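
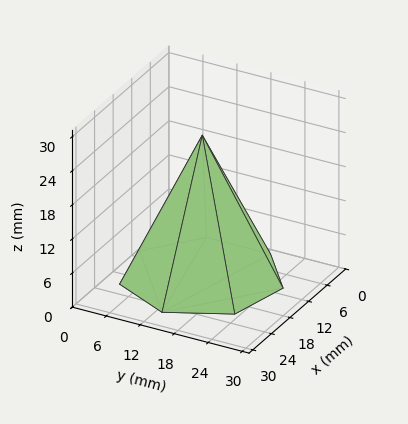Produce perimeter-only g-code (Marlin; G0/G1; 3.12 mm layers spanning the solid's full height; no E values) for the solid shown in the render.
Reading the render: the shape is a regular 7-sided pyramid, base circumscribed radius ≈ 13 mm, apex at z ≈ 25 mm (dimensions read to the nearest mm from the axis ticks). For the g-code, the solid's height is divided into equal slices at the stated Δz and each level perimeter traced with G1 moves after a G0 lift.

; perimeter-only toolpath
G21 ; units = mm
G90 ; absolute positioning
G28 ; home
; layer 1
G0 Z3.12
G0 X24.38 Y13.00
G1 X20.10 Y21.89
G1 X10.47 Y24.09
G1 X2.75 Y17.94
G1 X2.75 Y8.07
G1 X10.47 Y1.91
G1 X20.10 Y4.11
G1 X24.38 Y13.00
; layer 2
G0 Z6.25
G0 X22.75 Y13.00
G1 X19.08 Y20.62
G1 X10.83 Y22.50
G1 X4.22 Y17.23
G1 X4.22 Y8.77
G1 X10.83 Y3.50
G1 X19.08 Y5.38
G1 X22.75 Y13.00
; layer 3
G0 Z9.38
G0 X21.12 Y13.00
G1 X18.07 Y19.35
G1 X11.19 Y20.92
G1 X5.68 Y16.52
G1 X5.68 Y9.48
G1 X11.19 Y5.08
G1 X18.07 Y6.65
G1 X21.12 Y13.00
; layer 4
G0 Z12.50
G0 X19.50 Y13.00
G1 X17.05 Y18.08
G1 X11.55 Y19.34
G1 X7.14 Y15.82
G1 X7.14 Y10.18
G1 X11.55 Y6.67
G1 X17.05 Y7.92
G1 X19.50 Y13.00
; layer 5
G0 Z15.62
G0 X17.88 Y13.00
G1 X16.04 Y16.81
G1 X11.92 Y17.75
G1 X8.61 Y15.12
G1 X8.61 Y10.88
G1 X11.92 Y8.25
G1 X16.04 Y9.19
G1 X17.88 Y13.00
; layer 6
G0 Z18.75
G0 X16.25 Y13.00
G1 X15.03 Y15.54
G1 X12.28 Y16.17
G1 X10.07 Y14.41
G1 X10.07 Y11.59
G1 X12.28 Y9.83
G1 X15.03 Y10.46
G1 X16.25 Y13.00
; layer 7
G0 Z21.88
G0 X14.62 Y13.00
G1 X14.01 Y14.27
G1 X12.64 Y14.58
G1 X11.54 Y13.71
G1 X11.54 Y12.29
G1 X12.64 Y11.42
G1 X14.01 Y11.73
G1 X14.62 Y13.00
M2 ; end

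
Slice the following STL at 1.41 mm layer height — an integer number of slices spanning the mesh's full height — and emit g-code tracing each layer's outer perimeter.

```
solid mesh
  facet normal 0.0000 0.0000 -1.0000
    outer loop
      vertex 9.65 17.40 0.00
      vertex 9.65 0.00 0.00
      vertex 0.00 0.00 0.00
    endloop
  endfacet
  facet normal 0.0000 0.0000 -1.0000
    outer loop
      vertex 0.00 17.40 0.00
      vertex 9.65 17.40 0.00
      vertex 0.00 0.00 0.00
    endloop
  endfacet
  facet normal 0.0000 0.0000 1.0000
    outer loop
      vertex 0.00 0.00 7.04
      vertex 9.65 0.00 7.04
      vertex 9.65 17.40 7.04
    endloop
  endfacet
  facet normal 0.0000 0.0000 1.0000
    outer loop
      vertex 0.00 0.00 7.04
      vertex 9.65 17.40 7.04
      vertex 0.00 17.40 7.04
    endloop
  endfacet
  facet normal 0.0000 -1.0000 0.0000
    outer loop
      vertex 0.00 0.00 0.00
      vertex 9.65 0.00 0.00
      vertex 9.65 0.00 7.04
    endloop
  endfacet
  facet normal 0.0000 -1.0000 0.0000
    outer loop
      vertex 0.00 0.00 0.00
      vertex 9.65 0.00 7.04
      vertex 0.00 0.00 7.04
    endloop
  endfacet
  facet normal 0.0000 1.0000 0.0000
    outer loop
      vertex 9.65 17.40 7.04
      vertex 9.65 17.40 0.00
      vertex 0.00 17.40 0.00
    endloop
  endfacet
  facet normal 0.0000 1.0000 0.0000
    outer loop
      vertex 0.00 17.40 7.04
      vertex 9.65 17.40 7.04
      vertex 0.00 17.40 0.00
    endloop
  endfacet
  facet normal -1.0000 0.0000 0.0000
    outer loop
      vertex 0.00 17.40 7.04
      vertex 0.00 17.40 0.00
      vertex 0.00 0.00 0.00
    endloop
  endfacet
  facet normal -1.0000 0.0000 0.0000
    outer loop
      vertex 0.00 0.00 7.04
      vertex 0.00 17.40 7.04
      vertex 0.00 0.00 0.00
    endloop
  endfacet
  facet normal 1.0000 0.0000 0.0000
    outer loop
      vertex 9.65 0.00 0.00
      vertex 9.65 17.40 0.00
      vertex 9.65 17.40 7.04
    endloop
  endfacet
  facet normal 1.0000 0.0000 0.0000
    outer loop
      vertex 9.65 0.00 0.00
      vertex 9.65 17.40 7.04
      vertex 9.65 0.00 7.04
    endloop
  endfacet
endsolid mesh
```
; perimeter-only toolpath
G21 ; units = mm
G90 ; absolute positioning
G28 ; home
; layer 1
G0 Z1.41
G0 X0.00 Y0.00
G1 X9.65 Y0.00
G1 X9.65 Y17.40
G1 X0.00 Y17.40
G1 X0.00 Y0.00
; layer 2
G0 Z2.82
G0 X0.00 Y0.00
G1 X9.65 Y0.00
G1 X9.65 Y17.40
G1 X0.00 Y17.40
G1 X0.00 Y0.00
; layer 3
G0 Z4.22
G0 X0.00 Y0.00
G1 X9.65 Y0.00
G1 X9.65 Y17.40
G1 X0.00 Y17.40
G1 X0.00 Y0.00
; layer 4
G0 Z5.63
G0 X0.00 Y0.00
G1 X9.65 Y0.00
G1 X9.65 Y17.40
G1 X0.00 Y17.40
G1 X0.00 Y0.00
; layer 5
G0 Z7.04
G0 X0.00 Y0.00
G1 X9.65 Y0.00
G1 X9.65 Y17.40
G1 X0.00 Y17.40
G1 X0.00 Y0.00
M2 ; end

The solid is a rectangular box, roughly 9.65 × 17.4 mm footprint and 7.04 mm tall. Slicing at Δz = 1.41 mm — 5 equal slices spanning the solid's height, so layer i sits at z = i·h/5 — gives 5 non-empty perimeters. Each is a 4-segment closed polygon; G0 lifts to the layer z and rapids to the start vertex, then G1 traces the edges.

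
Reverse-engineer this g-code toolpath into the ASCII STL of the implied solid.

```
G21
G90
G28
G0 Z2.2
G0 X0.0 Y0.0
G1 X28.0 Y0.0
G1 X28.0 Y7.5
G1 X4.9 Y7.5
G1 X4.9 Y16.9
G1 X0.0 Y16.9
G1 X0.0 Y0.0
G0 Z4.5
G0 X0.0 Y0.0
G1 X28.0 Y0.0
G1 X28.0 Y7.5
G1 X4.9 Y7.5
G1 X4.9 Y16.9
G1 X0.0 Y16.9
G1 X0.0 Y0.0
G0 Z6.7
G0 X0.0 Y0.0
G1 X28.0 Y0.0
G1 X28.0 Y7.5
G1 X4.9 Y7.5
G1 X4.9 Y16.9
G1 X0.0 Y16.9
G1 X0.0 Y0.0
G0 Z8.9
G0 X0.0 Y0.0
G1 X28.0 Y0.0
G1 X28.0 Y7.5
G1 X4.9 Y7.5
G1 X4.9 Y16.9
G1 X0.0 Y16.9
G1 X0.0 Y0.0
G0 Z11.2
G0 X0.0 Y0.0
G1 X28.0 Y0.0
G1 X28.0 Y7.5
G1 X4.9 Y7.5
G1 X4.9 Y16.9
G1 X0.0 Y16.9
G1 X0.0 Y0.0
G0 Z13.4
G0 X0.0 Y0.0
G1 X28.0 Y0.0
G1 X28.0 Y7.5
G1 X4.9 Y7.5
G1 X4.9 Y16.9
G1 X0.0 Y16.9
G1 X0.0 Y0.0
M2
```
solid part
  facet normal 0.0000 0.0000 -1.0000
    outer loop
      vertex 28.0 7.5 0.0
      vertex 28.0 0.0 0.0
      vertex 0.0 0.0 0.0
    endloop
  endfacet
  facet normal 0.0000 0.0000 -1.0000
    outer loop
      vertex 4.9 7.5 0.0
      vertex 28.0 7.5 0.0
      vertex 0.0 0.0 0.0
    endloop
  endfacet
  facet normal 0.0000 0.0000 -1.0000
    outer loop
      vertex 4.9 16.9 0.0
      vertex 4.9 7.5 0.0
      vertex 0.0 0.0 0.0
    endloop
  endfacet
  facet normal 0.0000 0.0000 -1.0000
    outer loop
      vertex 0.0 16.9 0.0
      vertex 4.9 16.9 0.0
      vertex 0.0 0.0 0.0
    endloop
  endfacet
  facet normal 0.0000 0.0000 1.0000
    outer loop
      vertex 0.0 0.0 13.4
      vertex 28.0 0.0 13.4
      vertex 28.0 7.5 13.4
    endloop
  endfacet
  facet normal 0.0000 0.0000 1.0000
    outer loop
      vertex 0.0 0.0 13.4
      vertex 28.0 7.5 13.4
      vertex 4.9 7.5 13.4
    endloop
  endfacet
  facet normal 0.0000 0.0000 1.0000
    outer loop
      vertex 0.0 0.0 13.4
      vertex 4.9 7.5 13.4
      vertex 4.9 16.9 13.4
    endloop
  endfacet
  facet normal 0.0000 0.0000 1.0000
    outer loop
      vertex 0.0 0.0 13.4
      vertex 4.9 16.9 13.4
      vertex 0.0 16.9 13.4
    endloop
  endfacet
  facet normal 0.0000 -1.0000 0.0000
    outer loop
      vertex 0.0 0.0 0.0
      vertex 28.0 0.0 0.0
      vertex 28.0 0.0 13.4
    endloop
  endfacet
  facet normal 0.0000 -1.0000 0.0000
    outer loop
      vertex 0.0 0.0 0.0
      vertex 28.0 0.0 13.4
      vertex 0.0 0.0 13.4
    endloop
  endfacet
  facet normal 1.0000 0.0000 0.0000
    outer loop
      vertex 28.0 0.0 0.0
      vertex 28.0 7.5 0.0
      vertex 28.0 7.5 13.4
    endloop
  endfacet
  facet normal 1.0000 0.0000 0.0000
    outer loop
      vertex 28.0 0.0 0.0
      vertex 28.0 7.5 13.4
      vertex 28.0 0.0 13.4
    endloop
  endfacet
  facet normal 0.0000 1.0000 0.0000
    outer loop
      vertex 28.0 7.5 0.0
      vertex 4.9 7.5 0.0
      vertex 4.9 7.5 13.4
    endloop
  endfacet
  facet normal 0.0000 1.0000 0.0000
    outer loop
      vertex 28.0 7.5 0.0
      vertex 4.9 7.5 13.4
      vertex 28.0 7.5 13.4
    endloop
  endfacet
  facet normal 1.0000 0.0000 0.0000
    outer loop
      vertex 4.9 7.5 0.0
      vertex 4.9 16.9 0.0
      vertex 4.9 16.9 13.4
    endloop
  endfacet
  facet normal 1.0000 0.0000 0.0000
    outer loop
      vertex 4.9 7.5 0.0
      vertex 4.9 16.9 13.4
      vertex 4.9 7.5 13.4
    endloop
  endfacet
  facet normal 0.0000 1.0000 0.0000
    outer loop
      vertex 4.9 16.9 0.0
      vertex 0.0 16.9 0.0
      vertex 0.0 16.9 13.4
    endloop
  endfacet
  facet normal 0.0000 1.0000 0.0000
    outer loop
      vertex 4.9 16.9 0.0
      vertex 0.0 16.9 13.4
      vertex 4.9 16.9 13.4
    endloop
  endfacet
  facet normal -1.0000 0.0000 0.0000
    outer loop
      vertex 0.0 16.9 0.0
      vertex 0.0 0.0 0.0
      vertex 0.0 0.0 13.4
    endloop
  endfacet
  facet normal -1.0000 0.0000 0.0000
    outer loop
      vertex 0.0 16.9 0.0
      vertex 0.0 0.0 13.4
      vertex 0.0 16.9 13.4
    endloop
  endfacet
endsolid part

The G0 Z moves step by Δz≈2.2 mm. Every layer's G1 loop is the same polygon, so the solid is a straight extrusion of it from z=0 to z≈13.4. Closing with flat bottom and top caps and triangulating gives 20 facets — an L-shaped prism: outer 28 × 16.9 mm, arm thicknesses ≈ 7.5 mm (horizontal) and 4.9 mm (vertical), extruded 13.4 mm in z.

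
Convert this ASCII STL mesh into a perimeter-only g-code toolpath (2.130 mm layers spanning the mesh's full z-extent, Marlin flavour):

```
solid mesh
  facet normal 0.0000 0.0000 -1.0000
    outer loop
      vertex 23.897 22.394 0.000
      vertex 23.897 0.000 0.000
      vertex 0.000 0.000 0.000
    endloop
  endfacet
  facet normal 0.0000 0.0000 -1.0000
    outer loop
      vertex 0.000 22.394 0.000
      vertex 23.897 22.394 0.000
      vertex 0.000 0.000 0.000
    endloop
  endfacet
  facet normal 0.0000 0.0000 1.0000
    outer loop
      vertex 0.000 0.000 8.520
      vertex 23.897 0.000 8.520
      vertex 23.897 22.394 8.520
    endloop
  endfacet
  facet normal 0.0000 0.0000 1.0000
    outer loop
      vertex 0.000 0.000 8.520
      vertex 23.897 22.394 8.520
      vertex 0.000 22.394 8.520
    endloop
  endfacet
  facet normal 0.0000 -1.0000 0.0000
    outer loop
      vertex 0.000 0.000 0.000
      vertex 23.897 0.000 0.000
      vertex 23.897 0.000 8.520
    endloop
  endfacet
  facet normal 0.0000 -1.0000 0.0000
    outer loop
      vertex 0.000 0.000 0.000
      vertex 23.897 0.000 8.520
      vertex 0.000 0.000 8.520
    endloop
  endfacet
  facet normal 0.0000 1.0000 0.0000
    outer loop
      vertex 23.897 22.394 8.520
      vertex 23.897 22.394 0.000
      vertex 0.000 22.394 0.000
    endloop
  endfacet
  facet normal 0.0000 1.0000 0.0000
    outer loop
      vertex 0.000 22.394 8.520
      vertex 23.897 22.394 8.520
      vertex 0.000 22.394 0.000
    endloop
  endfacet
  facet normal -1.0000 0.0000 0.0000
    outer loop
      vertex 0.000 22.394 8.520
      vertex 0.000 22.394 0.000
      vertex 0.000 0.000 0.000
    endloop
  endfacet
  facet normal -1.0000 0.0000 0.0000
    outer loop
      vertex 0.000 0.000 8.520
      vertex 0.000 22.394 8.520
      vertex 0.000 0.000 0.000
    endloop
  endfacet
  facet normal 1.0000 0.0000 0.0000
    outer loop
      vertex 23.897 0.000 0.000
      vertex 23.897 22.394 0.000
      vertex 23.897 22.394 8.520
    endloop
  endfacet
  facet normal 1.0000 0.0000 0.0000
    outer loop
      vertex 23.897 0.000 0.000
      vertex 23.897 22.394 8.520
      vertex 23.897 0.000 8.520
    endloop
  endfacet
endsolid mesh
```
; perimeter-only toolpath
G21 ; units = mm
G90 ; absolute positioning
G28 ; home
; layer 1
G0 Z2.130
G0 X0.000 Y0.000
G1 X23.897 Y0.000
G1 X23.897 Y22.394
G1 X0.000 Y22.394
G1 X0.000 Y0.000
; layer 2
G0 Z4.260
G0 X0.000 Y0.000
G1 X23.897 Y0.000
G1 X23.897 Y22.394
G1 X0.000 Y22.394
G1 X0.000 Y0.000
; layer 3
G0 Z6.390
G0 X0.000 Y0.000
G1 X23.897 Y0.000
G1 X23.897 Y22.394
G1 X0.000 Y22.394
G1 X0.000 Y0.000
; layer 4
G0 Z8.520
G0 X0.000 Y0.000
G1 X23.897 Y0.000
G1 X23.897 Y22.394
G1 X0.000 Y22.394
G1 X0.000 Y0.000
M2 ; end

The solid is a rectangular box, roughly 23.9 × 22.4 mm footprint and 8.52 mm tall. Slicing at Δz = 2.130 mm — 4 equal slices spanning the solid's height, so layer i sits at z = i·h/4 — gives 4 non-empty perimeters. Each is a 4-segment closed polygon; G0 lifts to the layer z and rapids to the start vertex, then G1 traces the edges.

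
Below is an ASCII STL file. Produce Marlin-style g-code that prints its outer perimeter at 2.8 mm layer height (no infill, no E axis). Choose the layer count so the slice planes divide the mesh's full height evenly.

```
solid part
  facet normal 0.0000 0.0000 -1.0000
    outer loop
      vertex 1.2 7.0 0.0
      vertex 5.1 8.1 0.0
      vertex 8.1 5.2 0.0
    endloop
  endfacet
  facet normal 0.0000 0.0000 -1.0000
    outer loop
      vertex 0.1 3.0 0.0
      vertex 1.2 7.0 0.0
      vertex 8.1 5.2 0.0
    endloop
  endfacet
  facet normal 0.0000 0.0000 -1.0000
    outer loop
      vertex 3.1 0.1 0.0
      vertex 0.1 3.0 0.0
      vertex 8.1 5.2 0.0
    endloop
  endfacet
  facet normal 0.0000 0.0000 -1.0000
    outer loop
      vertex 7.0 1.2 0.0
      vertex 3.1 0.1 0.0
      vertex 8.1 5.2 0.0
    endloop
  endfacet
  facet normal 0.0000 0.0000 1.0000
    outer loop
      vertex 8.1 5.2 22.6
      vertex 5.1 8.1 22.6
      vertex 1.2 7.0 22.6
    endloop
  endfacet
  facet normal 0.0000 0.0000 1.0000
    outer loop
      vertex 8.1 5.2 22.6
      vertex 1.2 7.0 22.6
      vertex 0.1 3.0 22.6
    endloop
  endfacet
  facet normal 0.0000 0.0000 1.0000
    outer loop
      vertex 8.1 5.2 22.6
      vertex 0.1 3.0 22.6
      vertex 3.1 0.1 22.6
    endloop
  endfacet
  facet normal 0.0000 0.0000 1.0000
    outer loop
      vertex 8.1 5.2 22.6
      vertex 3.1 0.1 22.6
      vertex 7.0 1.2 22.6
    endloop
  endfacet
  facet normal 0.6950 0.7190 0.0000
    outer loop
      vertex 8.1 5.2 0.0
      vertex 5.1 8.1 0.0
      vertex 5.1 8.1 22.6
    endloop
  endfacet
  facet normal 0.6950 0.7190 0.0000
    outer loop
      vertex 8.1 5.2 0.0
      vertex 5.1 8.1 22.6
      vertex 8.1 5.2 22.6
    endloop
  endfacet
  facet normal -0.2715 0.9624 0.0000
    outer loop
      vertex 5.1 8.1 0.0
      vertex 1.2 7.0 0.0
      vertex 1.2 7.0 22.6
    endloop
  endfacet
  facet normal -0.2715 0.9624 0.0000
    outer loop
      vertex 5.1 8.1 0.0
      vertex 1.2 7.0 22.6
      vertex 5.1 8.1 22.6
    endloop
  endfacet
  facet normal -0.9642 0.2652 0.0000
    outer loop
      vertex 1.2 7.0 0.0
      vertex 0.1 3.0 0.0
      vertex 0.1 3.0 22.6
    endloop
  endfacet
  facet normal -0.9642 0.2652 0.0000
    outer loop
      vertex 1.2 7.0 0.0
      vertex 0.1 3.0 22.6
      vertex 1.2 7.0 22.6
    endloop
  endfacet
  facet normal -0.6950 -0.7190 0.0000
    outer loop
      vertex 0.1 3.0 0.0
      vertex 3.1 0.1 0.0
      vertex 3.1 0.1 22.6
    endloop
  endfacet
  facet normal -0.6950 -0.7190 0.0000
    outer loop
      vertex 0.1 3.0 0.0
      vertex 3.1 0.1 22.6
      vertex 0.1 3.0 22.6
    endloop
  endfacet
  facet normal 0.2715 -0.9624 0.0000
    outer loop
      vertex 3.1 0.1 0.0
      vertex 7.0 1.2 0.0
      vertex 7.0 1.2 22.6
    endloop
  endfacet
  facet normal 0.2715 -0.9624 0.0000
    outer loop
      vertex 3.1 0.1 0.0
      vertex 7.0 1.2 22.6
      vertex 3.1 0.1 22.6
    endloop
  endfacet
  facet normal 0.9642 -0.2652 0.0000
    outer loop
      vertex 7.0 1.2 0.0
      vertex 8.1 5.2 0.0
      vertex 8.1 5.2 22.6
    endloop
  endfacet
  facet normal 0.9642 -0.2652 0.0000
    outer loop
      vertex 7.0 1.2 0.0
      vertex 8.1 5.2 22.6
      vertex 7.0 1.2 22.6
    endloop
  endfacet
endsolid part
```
; perimeter-only toolpath
G21 ; units = mm
G90 ; absolute positioning
G28 ; home
; layer 1
G0 Z2.8
G0 X8.1 Y5.2
G1 X5.1 Y8.1
G1 X1.2 Y7.0
G1 X0.1 Y3.0
G1 X3.1 Y0.1
G1 X7.0 Y1.2
G1 X8.1 Y5.2
; layer 2
G0 Z5.7
G0 X8.1 Y5.2
G1 X5.1 Y8.1
G1 X1.2 Y7.0
G1 X0.1 Y3.0
G1 X3.1 Y0.1
G1 X7.0 Y1.2
G1 X8.1 Y5.2
; layer 3
G0 Z8.5
G0 X8.1 Y5.2
G1 X5.1 Y8.1
G1 X1.2 Y7.0
G1 X0.1 Y3.0
G1 X3.1 Y0.1
G1 X7.0 Y1.2
G1 X8.1 Y5.2
; layer 4
G0 Z11.3
G0 X8.1 Y5.2
G1 X5.1 Y8.1
G1 X1.2 Y7.0
G1 X0.1 Y3.0
G1 X3.1 Y0.1
G1 X7.0 Y1.2
G1 X8.1 Y5.2
; layer 5
G0 Z14.1
G0 X8.1 Y5.2
G1 X5.1 Y8.1
G1 X1.2 Y7.0
G1 X0.1 Y3.0
G1 X3.1 Y0.1
G1 X7.0 Y1.2
G1 X8.1 Y5.2
; layer 6
G0 Z17.0
G0 X8.1 Y5.2
G1 X5.1 Y8.1
G1 X1.2 Y7.0
G1 X0.1 Y3.0
G1 X3.1 Y0.1
G1 X7.0 Y1.2
G1 X8.1 Y5.2
; layer 7
G0 Z19.8
G0 X8.1 Y5.2
G1 X5.1 Y8.1
G1 X1.2 Y7.0
G1 X0.1 Y3.0
G1 X3.1 Y0.1
G1 X7.0 Y1.2
G1 X8.1 Y5.2
; layer 8
G0 Z22.6
G0 X8.1 Y5.2
G1 X5.1 Y8.1
G1 X1.2 Y7.0
G1 X0.1 Y3.0
G1 X3.1 Y0.1
G1 X7.0 Y1.2
G1 X8.1 Y5.2
M2 ; end

The solid is a regular 6-sided prism (a cylinder approximated with 6 flat sides), circumscribed radius ≈ 4.1 mm, height ≈ 22.6 mm. Slicing at Δz = 2.8 mm — 8 equal slices spanning the solid's height, so layer i sits at z = i·h/8 — gives 8 non-empty perimeters. Each is a 6-segment closed polygon; G0 lifts to the layer z and rapids to the start vertex, then G1 traces the edges.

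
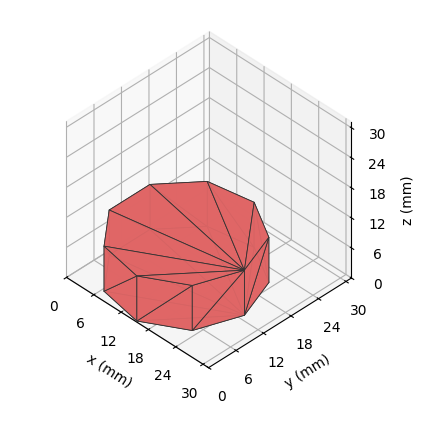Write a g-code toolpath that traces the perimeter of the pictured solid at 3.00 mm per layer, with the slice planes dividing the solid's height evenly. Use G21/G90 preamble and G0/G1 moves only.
Reading the render: the shape is a regular 9-sided prism (a cylinder approximated with 9 flat sides), circumscribed radius ≈ 13 mm, height ≈ 9 mm (dimensions read to the nearest mm from the axis ticks). For the g-code, the solid's height is divided into equal slices at the stated Δz and each level perimeter traced with G1 moves after a G0 lift.

; perimeter-only toolpath
G21 ; units = mm
G90 ; absolute positioning
G28 ; home
; layer 1
G0 Z3.00
G0 X26.00 Y13.00
G1 X22.96 Y21.36
G1 X15.26 Y25.80
G1 X6.50 Y24.26
G1 X0.78 Y17.45
G1 X0.78 Y8.55
G1 X6.50 Y1.74
G1 X15.26 Y0.20
G1 X22.96 Y4.64
G1 X26.00 Y13.00
; layer 2
G0 Z6.00
G0 X26.00 Y13.00
G1 X22.96 Y21.36
G1 X15.26 Y25.80
G1 X6.50 Y24.26
G1 X0.78 Y17.45
G1 X0.78 Y8.55
G1 X6.50 Y1.74
G1 X15.26 Y0.20
G1 X22.96 Y4.64
G1 X26.00 Y13.00
; layer 3
G0 Z9.00
G0 X26.00 Y13.00
G1 X22.96 Y21.36
G1 X15.26 Y25.80
G1 X6.50 Y24.26
G1 X0.78 Y17.45
G1 X0.78 Y8.55
G1 X6.50 Y1.74
G1 X15.26 Y0.20
G1 X22.96 Y4.64
G1 X26.00 Y13.00
M2 ; end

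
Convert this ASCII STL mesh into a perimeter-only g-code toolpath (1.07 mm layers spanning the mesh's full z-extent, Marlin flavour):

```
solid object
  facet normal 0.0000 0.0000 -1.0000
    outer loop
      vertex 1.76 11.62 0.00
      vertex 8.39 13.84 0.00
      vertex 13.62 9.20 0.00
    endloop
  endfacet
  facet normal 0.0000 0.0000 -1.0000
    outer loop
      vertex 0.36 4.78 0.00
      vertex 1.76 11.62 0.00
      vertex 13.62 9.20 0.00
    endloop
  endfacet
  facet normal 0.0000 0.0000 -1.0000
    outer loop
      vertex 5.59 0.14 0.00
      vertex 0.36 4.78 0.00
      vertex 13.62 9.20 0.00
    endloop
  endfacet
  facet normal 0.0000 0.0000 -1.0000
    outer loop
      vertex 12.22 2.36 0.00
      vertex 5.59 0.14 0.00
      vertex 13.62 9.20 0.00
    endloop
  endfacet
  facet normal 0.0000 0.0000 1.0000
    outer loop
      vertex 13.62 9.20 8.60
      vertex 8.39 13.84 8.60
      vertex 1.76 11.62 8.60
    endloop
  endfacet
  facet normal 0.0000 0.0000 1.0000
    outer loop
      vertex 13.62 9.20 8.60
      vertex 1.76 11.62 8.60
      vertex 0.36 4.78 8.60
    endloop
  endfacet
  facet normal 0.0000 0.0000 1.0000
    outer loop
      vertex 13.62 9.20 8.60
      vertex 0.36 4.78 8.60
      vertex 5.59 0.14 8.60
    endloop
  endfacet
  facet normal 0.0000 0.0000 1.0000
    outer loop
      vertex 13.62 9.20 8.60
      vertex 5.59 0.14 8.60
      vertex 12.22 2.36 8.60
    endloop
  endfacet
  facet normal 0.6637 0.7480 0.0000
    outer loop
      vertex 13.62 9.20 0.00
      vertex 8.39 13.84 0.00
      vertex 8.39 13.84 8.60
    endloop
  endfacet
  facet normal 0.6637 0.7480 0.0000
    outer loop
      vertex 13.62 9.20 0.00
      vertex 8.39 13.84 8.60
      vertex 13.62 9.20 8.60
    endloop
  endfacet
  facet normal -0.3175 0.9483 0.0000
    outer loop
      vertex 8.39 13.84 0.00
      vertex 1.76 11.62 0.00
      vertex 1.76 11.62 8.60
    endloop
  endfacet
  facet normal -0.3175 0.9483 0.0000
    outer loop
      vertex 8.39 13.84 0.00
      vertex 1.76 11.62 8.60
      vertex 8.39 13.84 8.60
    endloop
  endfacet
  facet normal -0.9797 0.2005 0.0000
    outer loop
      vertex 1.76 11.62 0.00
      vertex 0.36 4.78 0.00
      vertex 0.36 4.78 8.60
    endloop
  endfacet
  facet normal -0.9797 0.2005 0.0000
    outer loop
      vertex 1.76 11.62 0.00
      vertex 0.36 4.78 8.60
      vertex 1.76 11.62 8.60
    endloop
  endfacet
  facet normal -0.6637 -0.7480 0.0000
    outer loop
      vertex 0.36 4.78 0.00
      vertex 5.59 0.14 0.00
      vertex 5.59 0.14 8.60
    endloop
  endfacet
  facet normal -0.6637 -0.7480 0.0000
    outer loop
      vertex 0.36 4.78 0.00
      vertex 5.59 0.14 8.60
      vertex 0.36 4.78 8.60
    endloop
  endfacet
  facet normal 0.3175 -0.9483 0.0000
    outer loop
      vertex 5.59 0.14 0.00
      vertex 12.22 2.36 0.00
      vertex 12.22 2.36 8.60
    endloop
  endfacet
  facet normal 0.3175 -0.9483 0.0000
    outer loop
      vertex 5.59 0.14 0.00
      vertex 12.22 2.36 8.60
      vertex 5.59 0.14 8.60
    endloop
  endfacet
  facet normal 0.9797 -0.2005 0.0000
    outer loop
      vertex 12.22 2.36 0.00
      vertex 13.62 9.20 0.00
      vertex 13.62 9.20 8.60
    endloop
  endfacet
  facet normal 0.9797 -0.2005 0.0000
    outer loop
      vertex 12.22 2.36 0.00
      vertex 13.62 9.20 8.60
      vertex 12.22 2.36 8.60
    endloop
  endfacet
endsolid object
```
; perimeter-only toolpath
G21 ; units = mm
G90 ; absolute positioning
G28 ; home
; layer 1
G0 Z1.07
G0 X13.62 Y9.20
G1 X8.39 Y13.84
G1 X1.76 Y11.62
G1 X0.36 Y4.78
G1 X5.59 Y0.14
G1 X12.22 Y2.36
G1 X13.62 Y9.20
; layer 2
G0 Z2.15
G0 X13.62 Y9.20
G1 X8.39 Y13.84
G1 X1.76 Y11.62
G1 X0.36 Y4.78
G1 X5.59 Y0.14
G1 X12.22 Y2.36
G1 X13.62 Y9.20
; layer 3
G0 Z3.22
G0 X13.62 Y9.20
G1 X8.39 Y13.84
G1 X1.76 Y11.62
G1 X0.36 Y4.78
G1 X5.59 Y0.14
G1 X12.22 Y2.36
G1 X13.62 Y9.20
; layer 4
G0 Z4.30
G0 X13.62 Y9.20
G1 X8.39 Y13.84
G1 X1.76 Y11.62
G1 X0.36 Y4.78
G1 X5.59 Y0.14
G1 X12.22 Y2.36
G1 X13.62 Y9.20
; layer 5
G0 Z5.38
G0 X13.62 Y9.20
G1 X8.39 Y13.84
G1 X1.76 Y11.62
G1 X0.36 Y4.78
G1 X5.59 Y0.14
G1 X12.22 Y2.36
G1 X13.62 Y9.20
; layer 6
G0 Z6.45
G0 X13.62 Y9.20
G1 X8.39 Y13.84
G1 X1.76 Y11.62
G1 X0.36 Y4.78
G1 X5.59 Y0.14
G1 X12.22 Y2.36
G1 X13.62 Y9.20
; layer 7
G0 Z7.52
G0 X13.62 Y9.20
G1 X8.39 Y13.84
G1 X1.76 Y11.62
G1 X0.36 Y4.78
G1 X5.59 Y0.14
G1 X12.22 Y2.36
G1 X13.62 Y9.20
; layer 8
G0 Z8.60
G0 X13.62 Y9.20
G1 X8.39 Y13.84
G1 X1.76 Y11.62
G1 X0.36 Y4.78
G1 X5.59 Y0.14
G1 X12.22 Y2.36
G1 X13.62 Y9.20
M2 ; end

The solid is a regular 6-sided prism (a cylinder approximated with 6 flat sides), circumscribed radius ≈ 6.99 mm, height ≈ 8.6 mm. Slicing at Δz = 1.07 mm — 8 equal slices spanning the solid's height, so layer i sits at z = i·h/8 — gives 8 non-empty perimeters. Each is a 6-segment closed polygon; G0 lifts to the layer z and rapids to the start vertex, then G1 traces the edges.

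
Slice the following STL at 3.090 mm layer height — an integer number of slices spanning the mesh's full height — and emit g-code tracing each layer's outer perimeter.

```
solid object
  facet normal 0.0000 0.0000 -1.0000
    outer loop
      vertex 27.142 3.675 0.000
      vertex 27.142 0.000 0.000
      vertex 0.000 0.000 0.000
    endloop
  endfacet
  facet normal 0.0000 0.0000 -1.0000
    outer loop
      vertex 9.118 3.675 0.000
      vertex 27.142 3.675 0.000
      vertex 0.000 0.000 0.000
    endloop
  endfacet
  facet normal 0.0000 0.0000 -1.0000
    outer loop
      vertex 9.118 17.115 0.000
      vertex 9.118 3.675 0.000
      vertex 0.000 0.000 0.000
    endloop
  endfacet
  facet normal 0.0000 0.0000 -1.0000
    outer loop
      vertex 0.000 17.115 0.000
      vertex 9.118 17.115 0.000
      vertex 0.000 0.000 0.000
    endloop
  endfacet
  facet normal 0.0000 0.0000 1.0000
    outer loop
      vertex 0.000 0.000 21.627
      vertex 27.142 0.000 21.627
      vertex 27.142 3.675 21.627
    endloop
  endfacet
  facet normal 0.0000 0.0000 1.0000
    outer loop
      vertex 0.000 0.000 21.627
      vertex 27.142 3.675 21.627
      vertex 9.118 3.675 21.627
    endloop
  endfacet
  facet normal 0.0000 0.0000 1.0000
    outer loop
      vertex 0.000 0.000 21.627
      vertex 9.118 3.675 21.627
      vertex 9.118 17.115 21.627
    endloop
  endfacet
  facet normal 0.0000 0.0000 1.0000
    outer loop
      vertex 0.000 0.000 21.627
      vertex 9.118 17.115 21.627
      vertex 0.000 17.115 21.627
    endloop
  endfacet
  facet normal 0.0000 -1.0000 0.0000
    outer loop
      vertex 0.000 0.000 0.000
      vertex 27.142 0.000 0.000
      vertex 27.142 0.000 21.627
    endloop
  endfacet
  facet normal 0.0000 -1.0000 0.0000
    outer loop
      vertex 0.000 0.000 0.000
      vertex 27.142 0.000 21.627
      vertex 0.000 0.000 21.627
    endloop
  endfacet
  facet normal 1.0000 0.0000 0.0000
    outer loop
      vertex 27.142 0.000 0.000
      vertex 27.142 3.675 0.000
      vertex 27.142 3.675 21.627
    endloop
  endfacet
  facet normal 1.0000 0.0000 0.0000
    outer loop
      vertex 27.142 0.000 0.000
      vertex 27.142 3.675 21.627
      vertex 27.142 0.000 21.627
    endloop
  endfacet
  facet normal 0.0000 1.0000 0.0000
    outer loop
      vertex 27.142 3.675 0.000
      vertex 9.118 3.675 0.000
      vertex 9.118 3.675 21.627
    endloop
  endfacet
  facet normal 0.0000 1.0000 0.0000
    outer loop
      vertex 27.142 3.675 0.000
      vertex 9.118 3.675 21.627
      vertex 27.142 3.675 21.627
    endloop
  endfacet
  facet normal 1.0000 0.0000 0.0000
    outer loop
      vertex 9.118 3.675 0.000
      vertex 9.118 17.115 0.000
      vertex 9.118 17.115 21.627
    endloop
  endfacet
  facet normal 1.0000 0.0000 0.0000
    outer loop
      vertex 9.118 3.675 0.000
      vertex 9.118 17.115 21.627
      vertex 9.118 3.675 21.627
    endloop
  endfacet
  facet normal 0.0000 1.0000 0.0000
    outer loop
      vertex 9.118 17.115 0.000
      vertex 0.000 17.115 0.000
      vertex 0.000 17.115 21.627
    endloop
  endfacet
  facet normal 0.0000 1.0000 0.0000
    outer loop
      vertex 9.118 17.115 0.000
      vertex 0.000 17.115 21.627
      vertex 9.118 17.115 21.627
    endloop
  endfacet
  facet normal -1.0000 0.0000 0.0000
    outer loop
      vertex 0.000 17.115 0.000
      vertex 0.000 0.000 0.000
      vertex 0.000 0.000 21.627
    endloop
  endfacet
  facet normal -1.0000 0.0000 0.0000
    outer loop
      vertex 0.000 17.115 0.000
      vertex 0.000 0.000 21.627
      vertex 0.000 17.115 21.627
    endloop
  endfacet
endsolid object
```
; perimeter-only toolpath
G21 ; units = mm
G90 ; absolute positioning
G28 ; home
; layer 1
G0 Z3.090
G0 X0.000 Y0.000
G1 X27.142 Y0.000
G1 X27.142 Y3.675
G1 X9.118 Y3.675
G1 X9.118 Y17.115
G1 X0.000 Y17.115
G1 X0.000 Y0.000
; layer 2
G0 Z6.179
G0 X0.000 Y0.000
G1 X27.142 Y0.000
G1 X27.142 Y3.675
G1 X9.118 Y3.675
G1 X9.118 Y17.115
G1 X0.000 Y17.115
G1 X0.000 Y0.000
; layer 3
G0 Z9.269
G0 X0.000 Y0.000
G1 X27.142 Y0.000
G1 X27.142 Y3.675
G1 X9.118 Y3.675
G1 X9.118 Y17.115
G1 X0.000 Y17.115
G1 X0.000 Y0.000
; layer 4
G0 Z12.358
G0 X0.000 Y0.000
G1 X27.142 Y0.000
G1 X27.142 Y3.675
G1 X9.118 Y3.675
G1 X9.118 Y17.115
G1 X0.000 Y17.115
G1 X0.000 Y0.000
; layer 5
G0 Z15.448
G0 X0.000 Y0.000
G1 X27.142 Y0.000
G1 X27.142 Y3.675
G1 X9.118 Y3.675
G1 X9.118 Y17.115
G1 X0.000 Y17.115
G1 X0.000 Y0.000
; layer 6
G0 Z18.537
G0 X0.000 Y0.000
G1 X27.142 Y0.000
G1 X27.142 Y3.675
G1 X9.118 Y3.675
G1 X9.118 Y17.115
G1 X0.000 Y17.115
G1 X0.000 Y0.000
; layer 7
G0 Z21.627
G0 X0.000 Y0.000
G1 X27.142 Y0.000
G1 X27.142 Y3.675
G1 X9.118 Y3.675
G1 X9.118 Y17.115
G1 X0.000 Y17.115
G1 X0.000 Y0.000
M2 ; end

The solid is an L-shaped prism: outer 27.1 × 17.1 mm, arm thicknesses ≈ 3.67 mm (horizontal) and 9.12 mm (vertical), extruded 21.6 mm in z. Slicing at Δz = 3.090 mm — 7 equal slices spanning the solid's height, so layer i sits at z = i·h/7 — gives 7 non-empty perimeters. Each is a 6-segment closed polygon; G0 lifts to the layer z and rapids to the start vertex, then G1 traces the edges.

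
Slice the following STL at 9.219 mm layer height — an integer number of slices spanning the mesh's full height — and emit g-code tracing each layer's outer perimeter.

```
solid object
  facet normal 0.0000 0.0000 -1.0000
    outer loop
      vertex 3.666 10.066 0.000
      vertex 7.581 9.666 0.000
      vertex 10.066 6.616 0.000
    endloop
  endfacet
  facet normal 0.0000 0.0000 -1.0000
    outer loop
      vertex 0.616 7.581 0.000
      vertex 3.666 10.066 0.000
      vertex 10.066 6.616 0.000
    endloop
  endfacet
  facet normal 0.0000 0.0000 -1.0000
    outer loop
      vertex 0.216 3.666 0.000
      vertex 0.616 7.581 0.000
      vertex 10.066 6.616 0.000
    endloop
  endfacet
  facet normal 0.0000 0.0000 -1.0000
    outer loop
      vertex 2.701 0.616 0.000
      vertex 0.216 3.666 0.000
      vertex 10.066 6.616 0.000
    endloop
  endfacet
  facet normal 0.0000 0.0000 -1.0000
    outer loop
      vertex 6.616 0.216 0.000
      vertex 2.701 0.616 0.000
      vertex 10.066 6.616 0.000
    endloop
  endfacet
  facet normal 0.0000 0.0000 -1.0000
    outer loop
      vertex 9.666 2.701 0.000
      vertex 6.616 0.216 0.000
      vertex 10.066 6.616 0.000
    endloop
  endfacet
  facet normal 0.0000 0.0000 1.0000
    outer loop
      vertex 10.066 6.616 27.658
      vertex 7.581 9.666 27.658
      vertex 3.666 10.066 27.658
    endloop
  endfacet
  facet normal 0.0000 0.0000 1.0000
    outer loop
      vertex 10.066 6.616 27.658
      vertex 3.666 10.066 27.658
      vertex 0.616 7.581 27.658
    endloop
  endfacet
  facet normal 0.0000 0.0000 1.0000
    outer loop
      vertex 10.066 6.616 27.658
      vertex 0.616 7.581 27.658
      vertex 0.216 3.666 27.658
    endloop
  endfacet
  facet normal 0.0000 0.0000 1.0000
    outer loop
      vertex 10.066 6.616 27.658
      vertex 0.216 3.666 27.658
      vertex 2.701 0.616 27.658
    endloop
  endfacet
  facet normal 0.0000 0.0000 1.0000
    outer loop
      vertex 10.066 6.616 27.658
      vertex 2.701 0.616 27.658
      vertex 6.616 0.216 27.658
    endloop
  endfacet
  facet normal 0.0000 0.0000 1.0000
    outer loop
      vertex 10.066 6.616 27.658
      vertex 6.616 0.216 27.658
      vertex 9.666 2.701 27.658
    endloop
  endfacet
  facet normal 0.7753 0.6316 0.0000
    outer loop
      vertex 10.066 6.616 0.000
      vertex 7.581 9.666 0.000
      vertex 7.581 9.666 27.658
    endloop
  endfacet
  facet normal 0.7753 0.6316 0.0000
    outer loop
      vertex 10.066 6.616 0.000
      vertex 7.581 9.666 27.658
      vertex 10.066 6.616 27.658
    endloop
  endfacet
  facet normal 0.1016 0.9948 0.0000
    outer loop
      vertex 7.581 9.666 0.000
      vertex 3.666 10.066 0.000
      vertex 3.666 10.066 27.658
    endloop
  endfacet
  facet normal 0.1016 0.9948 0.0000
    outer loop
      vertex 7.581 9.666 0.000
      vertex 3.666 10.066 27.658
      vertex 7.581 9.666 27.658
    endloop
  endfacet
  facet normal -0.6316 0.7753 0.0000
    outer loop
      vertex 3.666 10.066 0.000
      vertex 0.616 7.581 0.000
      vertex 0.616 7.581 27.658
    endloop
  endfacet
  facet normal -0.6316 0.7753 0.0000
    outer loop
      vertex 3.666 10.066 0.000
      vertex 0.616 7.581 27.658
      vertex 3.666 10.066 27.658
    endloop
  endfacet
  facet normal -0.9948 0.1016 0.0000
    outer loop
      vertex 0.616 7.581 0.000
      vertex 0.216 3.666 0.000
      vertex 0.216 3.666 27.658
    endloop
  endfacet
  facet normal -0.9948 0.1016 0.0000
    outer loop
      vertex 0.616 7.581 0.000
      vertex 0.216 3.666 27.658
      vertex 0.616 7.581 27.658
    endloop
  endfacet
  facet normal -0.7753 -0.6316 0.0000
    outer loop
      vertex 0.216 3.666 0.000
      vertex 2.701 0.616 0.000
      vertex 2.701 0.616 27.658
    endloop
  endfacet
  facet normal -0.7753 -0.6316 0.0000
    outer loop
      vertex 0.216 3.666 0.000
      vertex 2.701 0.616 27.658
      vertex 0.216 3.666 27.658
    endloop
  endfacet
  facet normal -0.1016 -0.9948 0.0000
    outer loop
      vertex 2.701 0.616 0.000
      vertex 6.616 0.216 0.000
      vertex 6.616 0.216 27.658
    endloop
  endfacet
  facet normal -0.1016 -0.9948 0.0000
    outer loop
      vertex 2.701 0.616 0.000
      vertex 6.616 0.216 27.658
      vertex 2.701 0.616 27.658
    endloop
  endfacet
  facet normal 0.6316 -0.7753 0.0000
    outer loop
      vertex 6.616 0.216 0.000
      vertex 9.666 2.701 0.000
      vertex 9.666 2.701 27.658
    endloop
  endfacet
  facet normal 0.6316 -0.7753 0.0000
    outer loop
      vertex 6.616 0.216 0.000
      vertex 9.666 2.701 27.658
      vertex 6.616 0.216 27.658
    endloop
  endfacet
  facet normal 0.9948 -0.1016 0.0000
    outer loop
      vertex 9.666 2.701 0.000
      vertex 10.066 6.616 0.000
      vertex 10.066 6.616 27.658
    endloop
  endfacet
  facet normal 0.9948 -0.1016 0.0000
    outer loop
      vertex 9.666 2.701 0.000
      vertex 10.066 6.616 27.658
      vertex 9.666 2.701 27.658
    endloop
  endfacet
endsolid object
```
; perimeter-only toolpath
G21 ; units = mm
G90 ; absolute positioning
G28 ; home
; layer 1
G0 Z9.219
G0 X10.066 Y6.616
G1 X7.581 Y9.666
G1 X3.666 Y10.066
G1 X0.616 Y7.581
G1 X0.216 Y3.666
G1 X2.701 Y0.616
G1 X6.616 Y0.216
G1 X9.666 Y2.701
G1 X10.066 Y6.616
; layer 2
G0 Z18.439
G0 X10.066 Y6.616
G1 X7.581 Y9.666
G1 X3.666 Y10.066
G1 X0.616 Y7.581
G1 X0.216 Y3.666
G1 X2.701 Y0.616
G1 X6.616 Y0.216
G1 X9.666 Y2.701
G1 X10.066 Y6.616
; layer 3
G0 Z27.658
G0 X10.066 Y6.616
G1 X7.581 Y9.666
G1 X3.666 Y10.066
G1 X0.616 Y7.581
G1 X0.216 Y3.666
G1 X2.701 Y0.616
G1 X6.616 Y0.216
G1 X9.666 Y2.701
G1 X10.066 Y6.616
M2 ; end

The solid is a regular 8-sided prism (a cylinder approximated with 8 flat sides), circumscribed radius ≈ 5.14 mm, height ≈ 27.7 mm. Slicing at Δz = 9.219 mm — 3 equal slices spanning the solid's height, so layer i sits at z = i·h/3 — gives 3 non-empty perimeters. Each is a 8-segment closed polygon; G0 lifts to the layer z and rapids to the start vertex, then G1 traces the edges.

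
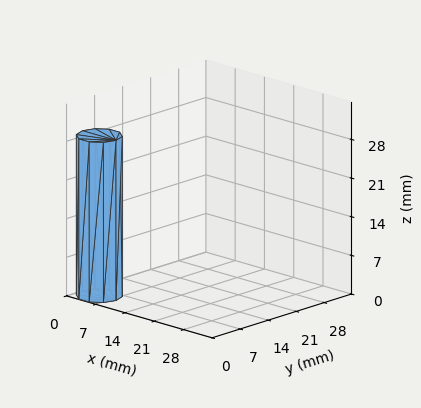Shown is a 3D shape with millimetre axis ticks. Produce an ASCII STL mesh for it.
Reading the render: the shape is a regular 10-sided prism (a cylinder approximated with 10 flat sides), circumscribed radius ≈ 4 mm, height ≈ 29 mm (dimensions read to the nearest mm from the axis ticks). For the STL, each face is triangulated and given an outward normal.

solid part
  facet normal 0.0000 0.0000 -1.0000
    outer loop
      vertex 5.236 7.804 0.000
      vertex 7.236 6.351 0.000
      vertex 8.000 4.000 0.000
    endloop
  endfacet
  facet normal 0.0000 0.0000 -1.0000
    outer loop
      vertex 2.764 7.804 0.000
      vertex 5.236 7.804 0.000
      vertex 8.000 4.000 0.000
    endloop
  endfacet
  facet normal 0.0000 0.0000 -1.0000
    outer loop
      vertex 0.764 6.351 0.000
      vertex 2.764 7.804 0.000
      vertex 8.000 4.000 0.000
    endloop
  endfacet
  facet normal 0.0000 0.0000 -1.0000
    outer loop
      vertex 0.000 4.000 0.000
      vertex 0.764 6.351 0.000
      vertex 8.000 4.000 0.000
    endloop
  endfacet
  facet normal 0.0000 0.0000 -1.0000
    outer loop
      vertex 0.764 1.649 0.000
      vertex 0.000 4.000 0.000
      vertex 8.000 4.000 0.000
    endloop
  endfacet
  facet normal 0.0000 0.0000 -1.0000
    outer loop
      vertex 2.764 0.196 0.000
      vertex 0.764 1.649 0.000
      vertex 8.000 4.000 0.000
    endloop
  endfacet
  facet normal 0.0000 0.0000 -1.0000
    outer loop
      vertex 5.236 0.196 0.000
      vertex 2.764 0.196 0.000
      vertex 8.000 4.000 0.000
    endloop
  endfacet
  facet normal 0.0000 0.0000 -1.0000
    outer loop
      vertex 7.236 1.649 0.000
      vertex 5.236 0.196 0.000
      vertex 8.000 4.000 0.000
    endloop
  endfacet
  facet normal 0.0000 0.0000 1.0000
    outer loop
      vertex 8.000 4.000 29.000
      vertex 7.236 6.351 29.000
      vertex 5.236 7.804 29.000
    endloop
  endfacet
  facet normal 0.0000 0.0000 1.0000
    outer loop
      vertex 8.000 4.000 29.000
      vertex 5.236 7.804 29.000
      vertex 2.764 7.804 29.000
    endloop
  endfacet
  facet normal 0.0000 0.0000 1.0000
    outer loop
      vertex 8.000 4.000 29.000
      vertex 2.764 7.804 29.000
      vertex 0.764 6.351 29.000
    endloop
  endfacet
  facet normal 0.0000 0.0000 1.0000
    outer loop
      vertex 8.000 4.000 29.000
      vertex 0.764 6.351 29.000
      vertex 0.000 4.000 29.000
    endloop
  endfacet
  facet normal 0.0000 0.0000 1.0000
    outer loop
      vertex 8.000 4.000 29.000
      vertex 0.000 4.000 29.000
      vertex 0.764 1.649 29.000
    endloop
  endfacet
  facet normal 0.0000 0.0000 1.0000
    outer loop
      vertex 8.000 4.000 29.000
      vertex 0.764 1.649 29.000
      vertex 2.764 0.196 29.000
    endloop
  endfacet
  facet normal 0.0000 0.0000 1.0000
    outer loop
      vertex 8.000 4.000 29.000
      vertex 2.764 0.196 29.000
      vertex 5.236 0.196 29.000
    endloop
  endfacet
  facet normal 0.0000 0.0000 1.0000
    outer loop
      vertex 8.000 4.000 29.000
      vertex 5.236 0.196 29.000
      vertex 7.236 1.649 29.000
    endloop
  endfacet
  facet normal 0.9510 0.3091 0.0000
    outer loop
      vertex 8.000 4.000 0.000
      vertex 7.236 6.351 0.000
      vertex 7.236 6.351 29.000
    endloop
  endfacet
  facet normal 0.9510 0.3091 0.0000
    outer loop
      vertex 8.000 4.000 0.000
      vertex 7.236 6.351 29.000
      vertex 8.000 4.000 29.000
    endloop
  endfacet
  facet normal 0.5878 0.8090 0.0000
    outer loop
      vertex 7.236 6.351 0.000
      vertex 5.236 7.804 0.000
      vertex 5.236 7.804 29.000
    endloop
  endfacet
  facet normal 0.5878 0.8090 0.0000
    outer loop
      vertex 7.236 6.351 0.000
      vertex 5.236 7.804 29.000
      vertex 7.236 6.351 29.000
    endloop
  endfacet
  facet normal 0.0000 1.0000 0.0000
    outer loop
      vertex 5.236 7.804 0.000
      vertex 2.764 7.804 0.000
      vertex 2.764 7.804 29.000
    endloop
  endfacet
  facet normal 0.0000 1.0000 0.0000
    outer loop
      vertex 5.236 7.804 0.000
      vertex 2.764 7.804 29.000
      vertex 5.236 7.804 29.000
    endloop
  endfacet
  facet normal -0.5878 0.8090 0.0000
    outer loop
      vertex 2.764 7.804 0.000
      vertex 0.764 6.351 0.000
      vertex 0.764 6.351 29.000
    endloop
  endfacet
  facet normal -0.5878 0.8090 0.0000
    outer loop
      vertex 2.764 7.804 0.000
      vertex 0.764 6.351 29.000
      vertex 2.764 7.804 29.000
    endloop
  endfacet
  facet normal -0.9510 0.3091 0.0000
    outer loop
      vertex 0.764 6.351 0.000
      vertex 0.000 4.000 0.000
      vertex 0.000 4.000 29.000
    endloop
  endfacet
  facet normal -0.9510 0.3091 0.0000
    outer loop
      vertex 0.764 6.351 0.000
      vertex 0.000 4.000 29.000
      vertex 0.764 6.351 29.000
    endloop
  endfacet
  facet normal -0.9510 -0.3091 0.0000
    outer loop
      vertex 0.000 4.000 0.000
      vertex 0.764 1.649 0.000
      vertex 0.764 1.649 29.000
    endloop
  endfacet
  facet normal -0.9510 -0.3091 0.0000
    outer loop
      vertex 0.000 4.000 0.000
      vertex 0.764 1.649 29.000
      vertex 0.000 4.000 29.000
    endloop
  endfacet
  facet normal -0.5878 -0.8090 0.0000
    outer loop
      vertex 0.764 1.649 0.000
      vertex 2.764 0.196 0.000
      vertex 2.764 0.196 29.000
    endloop
  endfacet
  facet normal -0.5878 -0.8090 0.0000
    outer loop
      vertex 0.764 1.649 0.000
      vertex 2.764 0.196 29.000
      vertex 0.764 1.649 29.000
    endloop
  endfacet
  facet normal 0.0000 -1.0000 0.0000
    outer loop
      vertex 2.764 0.196 0.000
      vertex 5.236 0.196 0.000
      vertex 5.236 0.196 29.000
    endloop
  endfacet
  facet normal 0.0000 -1.0000 0.0000
    outer loop
      vertex 2.764 0.196 0.000
      vertex 5.236 0.196 29.000
      vertex 2.764 0.196 29.000
    endloop
  endfacet
  facet normal 0.5878 -0.8090 0.0000
    outer loop
      vertex 5.236 0.196 0.000
      vertex 7.236 1.649 0.000
      vertex 7.236 1.649 29.000
    endloop
  endfacet
  facet normal 0.5878 -0.8090 0.0000
    outer loop
      vertex 5.236 0.196 0.000
      vertex 7.236 1.649 29.000
      vertex 5.236 0.196 29.000
    endloop
  endfacet
  facet normal 0.9510 -0.3091 0.0000
    outer loop
      vertex 7.236 1.649 0.000
      vertex 8.000 4.000 0.000
      vertex 8.000 4.000 29.000
    endloop
  endfacet
  facet normal 0.9510 -0.3091 0.0000
    outer loop
      vertex 7.236 1.649 0.000
      vertex 8.000 4.000 29.000
      vertex 7.236 1.649 29.000
    endloop
  endfacet
endsolid part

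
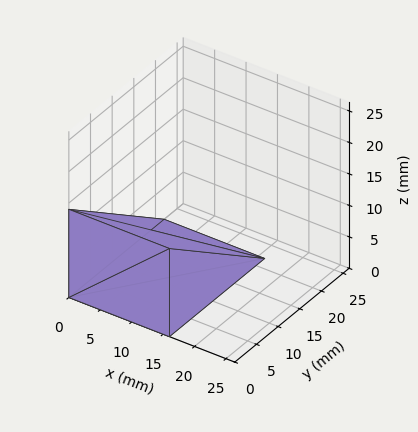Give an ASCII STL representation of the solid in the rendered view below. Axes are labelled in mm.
Reading the render: the shape is a wedge (ramp): 16 × 22 mm base, rising to 14 mm along the y=0 edge and sloping linearly to z=0 at y=22 (dimensions read to the nearest mm from the axis ticks). For the STL, each face is triangulated and given an outward normal.

solid part
  facet normal 0.0000 0.0000 -1.0000
    outer loop
      vertex 16.0 22.0 0.0
      vertex 16.0 0.0 0.0
      vertex 0.0 0.0 0.0
    endloop
  endfacet
  facet normal 0.0000 0.0000 -1.0000
    outer loop
      vertex 0.0 22.0 0.0
      vertex 16.0 22.0 0.0
      vertex 0.0 0.0 0.0
    endloop
  endfacet
  facet normal 0.0000 -1.0000 0.0000
    outer loop
      vertex 0.0 0.0 0.0
      vertex 16.0 0.0 0.0
      vertex 16.0 0.0 14.0
    endloop
  endfacet
  facet normal 0.0000 -1.0000 0.0000
    outer loop
      vertex 0.0 0.0 0.0
      vertex 16.0 0.0 14.0
      vertex 0.0 0.0 14.0
    endloop
  endfacet
  facet normal 0.0000 0.5369 0.8437
    outer loop
      vertex 0.0 0.0 14.0
      vertex 16.0 0.0 14.0
      vertex 16.0 22.0 0.0
    endloop
  endfacet
  facet normal 0.0000 0.5369 0.8437
    outer loop
      vertex 0.0 0.0 14.0
      vertex 16.0 22.0 0.0
      vertex 0.0 22.0 0.0
    endloop
  endfacet
  facet normal -1.0000 0.0000 0.0000
    outer loop
      vertex 0.0 0.0 14.0
      vertex 0.0 22.0 0.0
      vertex 0.0 0.0 0.0
    endloop
  endfacet
  facet normal 1.0000 0.0000 0.0000
    outer loop
      vertex 16.0 0.0 0.0
      vertex 16.0 22.0 0.0
      vertex 16.0 0.0 14.0
    endloop
  endfacet
endsolid part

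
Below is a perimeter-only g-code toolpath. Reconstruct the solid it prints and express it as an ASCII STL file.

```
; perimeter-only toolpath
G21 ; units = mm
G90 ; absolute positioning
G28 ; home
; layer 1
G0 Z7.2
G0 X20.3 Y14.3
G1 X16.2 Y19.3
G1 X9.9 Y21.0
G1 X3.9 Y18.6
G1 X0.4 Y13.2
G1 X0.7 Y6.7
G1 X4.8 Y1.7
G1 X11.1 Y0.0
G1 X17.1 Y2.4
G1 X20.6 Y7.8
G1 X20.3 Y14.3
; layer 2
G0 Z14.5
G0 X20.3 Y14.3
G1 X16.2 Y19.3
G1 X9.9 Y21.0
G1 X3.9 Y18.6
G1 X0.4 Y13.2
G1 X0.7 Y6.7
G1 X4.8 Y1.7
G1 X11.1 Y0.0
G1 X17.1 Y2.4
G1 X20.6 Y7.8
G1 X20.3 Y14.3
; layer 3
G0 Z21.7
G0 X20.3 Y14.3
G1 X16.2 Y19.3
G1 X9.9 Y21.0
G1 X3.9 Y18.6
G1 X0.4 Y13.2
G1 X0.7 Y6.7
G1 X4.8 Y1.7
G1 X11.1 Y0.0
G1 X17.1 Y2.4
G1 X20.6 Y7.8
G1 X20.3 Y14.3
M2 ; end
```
solid part
  facet normal 0.0000 0.0000 -1.0000
    outer loop
      vertex 9.9 21.0 0.0
      vertex 16.2 19.3 0.0
      vertex 20.3 14.3 0.0
    endloop
  endfacet
  facet normal 0.0000 0.0000 -1.0000
    outer loop
      vertex 3.9 18.6 0.0
      vertex 9.9 21.0 0.0
      vertex 20.3 14.3 0.0
    endloop
  endfacet
  facet normal 0.0000 0.0000 -1.0000
    outer loop
      vertex 0.4 13.2 0.0
      vertex 3.9 18.6 0.0
      vertex 20.3 14.3 0.0
    endloop
  endfacet
  facet normal 0.0000 0.0000 -1.0000
    outer loop
      vertex 0.7 6.7 0.0
      vertex 0.4 13.2 0.0
      vertex 20.3 14.3 0.0
    endloop
  endfacet
  facet normal 0.0000 0.0000 -1.0000
    outer loop
      vertex 4.8 1.7 0.0
      vertex 0.7 6.7 0.0
      vertex 20.3 14.3 0.0
    endloop
  endfacet
  facet normal 0.0000 0.0000 -1.0000
    outer loop
      vertex 11.1 0.0 0.0
      vertex 4.8 1.7 0.0
      vertex 20.3 14.3 0.0
    endloop
  endfacet
  facet normal 0.0000 0.0000 -1.0000
    outer loop
      vertex 17.1 2.4 0.0
      vertex 11.1 0.0 0.0
      vertex 20.3 14.3 0.0
    endloop
  endfacet
  facet normal 0.0000 0.0000 -1.0000
    outer loop
      vertex 20.6 7.8 0.0
      vertex 17.1 2.4 0.0
      vertex 20.3 14.3 0.0
    endloop
  endfacet
  facet normal 0.0000 0.0000 1.0000
    outer loop
      vertex 20.3 14.3 21.7
      vertex 16.2 19.3 21.7
      vertex 9.9 21.0 21.7
    endloop
  endfacet
  facet normal 0.0000 0.0000 1.0000
    outer loop
      vertex 20.3 14.3 21.7
      vertex 9.9 21.0 21.7
      vertex 3.9 18.6 21.7
    endloop
  endfacet
  facet normal 0.0000 0.0000 1.0000
    outer loop
      vertex 20.3 14.3 21.7
      vertex 3.9 18.6 21.7
      vertex 0.4 13.2 21.7
    endloop
  endfacet
  facet normal 0.0000 0.0000 1.0000
    outer loop
      vertex 20.3 14.3 21.7
      vertex 0.4 13.2 21.7
      vertex 0.7 6.7 21.7
    endloop
  endfacet
  facet normal 0.0000 0.0000 1.0000
    outer loop
      vertex 20.3 14.3 21.7
      vertex 0.7 6.7 21.7
      vertex 4.8 1.7 21.7
    endloop
  endfacet
  facet normal 0.0000 0.0000 1.0000
    outer loop
      vertex 20.3 14.3 21.7
      vertex 4.8 1.7 21.7
      vertex 11.1 0.0 21.7
    endloop
  endfacet
  facet normal 0.0000 0.0000 1.0000
    outer loop
      vertex 20.3 14.3 21.7
      vertex 11.1 0.0 21.7
      vertex 17.1 2.4 21.7
    endloop
  endfacet
  facet normal 0.0000 0.0000 1.0000
    outer loop
      vertex 20.3 14.3 21.7
      vertex 17.1 2.4 21.7
      vertex 20.6 7.8 21.7
    endloop
  endfacet
  facet normal 0.7733 0.6341 0.0000
    outer loop
      vertex 20.3 14.3 0.0
      vertex 16.2 19.3 0.0
      vertex 16.2 19.3 21.7
    endloop
  endfacet
  facet normal 0.7733 0.6341 0.0000
    outer loop
      vertex 20.3 14.3 0.0
      vertex 16.2 19.3 21.7
      vertex 20.3 14.3 21.7
    endloop
  endfacet
  facet normal 0.2605 0.9655 0.0000
    outer loop
      vertex 16.2 19.3 0.0
      vertex 9.9 21.0 0.0
      vertex 9.9 21.0 21.7
    endloop
  endfacet
  facet normal 0.2605 0.9655 0.0000
    outer loop
      vertex 16.2 19.3 0.0
      vertex 9.9 21.0 21.7
      vertex 16.2 19.3 21.7
    endloop
  endfacet
  facet normal -0.3714 0.9285 0.0000
    outer loop
      vertex 9.9 21.0 0.0
      vertex 3.9 18.6 0.0
      vertex 3.9 18.6 21.7
    endloop
  endfacet
  facet normal -0.3714 0.9285 0.0000
    outer loop
      vertex 9.9 21.0 0.0
      vertex 3.9 18.6 21.7
      vertex 9.9 21.0 21.7
    endloop
  endfacet
  facet normal -0.8392 0.5439 0.0000
    outer loop
      vertex 3.9 18.6 0.0
      vertex 0.4 13.2 0.0
      vertex 0.4 13.2 21.7
    endloop
  endfacet
  facet normal -0.8392 0.5439 0.0000
    outer loop
      vertex 3.9 18.6 0.0
      vertex 0.4 13.2 21.7
      vertex 3.9 18.6 21.7
    endloop
  endfacet
  facet normal -0.9989 -0.0461 0.0000
    outer loop
      vertex 0.4 13.2 0.0
      vertex 0.7 6.7 0.0
      vertex 0.7 6.7 21.7
    endloop
  endfacet
  facet normal -0.9989 -0.0461 0.0000
    outer loop
      vertex 0.4 13.2 0.0
      vertex 0.7 6.7 21.7
      vertex 0.4 13.2 21.7
    endloop
  endfacet
  facet normal -0.7733 -0.6341 0.0000
    outer loop
      vertex 0.7 6.7 0.0
      vertex 4.8 1.7 0.0
      vertex 4.8 1.7 21.7
    endloop
  endfacet
  facet normal -0.7733 -0.6341 0.0000
    outer loop
      vertex 0.7 6.7 0.0
      vertex 4.8 1.7 21.7
      vertex 0.7 6.7 21.7
    endloop
  endfacet
  facet normal -0.2605 -0.9655 0.0000
    outer loop
      vertex 4.8 1.7 0.0
      vertex 11.1 0.0 0.0
      vertex 11.1 0.0 21.7
    endloop
  endfacet
  facet normal -0.2605 -0.9655 0.0000
    outer loop
      vertex 4.8 1.7 0.0
      vertex 11.1 0.0 21.7
      vertex 4.8 1.7 21.7
    endloop
  endfacet
  facet normal 0.3714 -0.9285 0.0000
    outer loop
      vertex 11.1 0.0 0.0
      vertex 17.1 2.4 0.0
      vertex 17.1 2.4 21.7
    endloop
  endfacet
  facet normal 0.3714 -0.9285 0.0000
    outer loop
      vertex 11.1 0.0 0.0
      vertex 17.1 2.4 21.7
      vertex 11.1 0.0 21.7
    endloop
  endfacet
  facet normal 0.8392 -0.5439 0.0000
    outer loop
      vertex 17.1 2.4 0.0
      vertex 20.6 7.8 0.0
      vertex 20.6 7.8 21.7
    endloop
  endfacet
  facet normal 0.8392 -0.5439 0.0000
    outer loop
      vertex 17.1 2.4 0.0
      vertex 20.6 7.8 21.7
      vertex 17.1 2.4 21.7
    endloop
  endfacet
  facet normal 0.9989 0.0461 0.0000
    outer loop
      vertex 20.6 7.8 0.0
      vertex 20.3 14.3 0.0
      vertex 20.3 14.3 21.7
    endloop
  endfacet
  facet normal 0.9989 0.0461 0.0000
    outer loop
      vertex 20.6 7.8 0.0
      vertex 20.3 14.3 21.7
      vertex 20.6 7.8 21.7
    endloop
  endfacet
endsolid part

The G0 Z moves step by Δz≈7.2 mm. Every layer's G1 loop is the same polygon, so the solid is a straight extrusion of it from z=0 to z≈21.7. Closing with flat bottom and top caps and triangulating gives 36 facets — a regular 10-sided prism (a cylinder approximated with 10 flat sides), circumscribed radius ≈ 10.5 mm, height ≈ 21.7 mm.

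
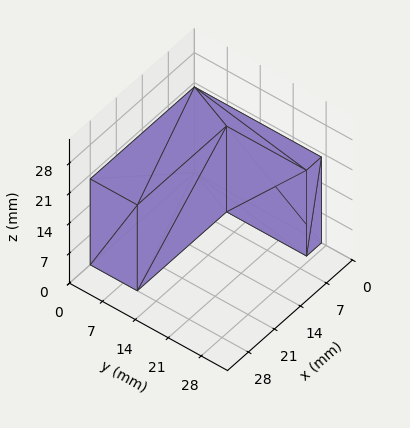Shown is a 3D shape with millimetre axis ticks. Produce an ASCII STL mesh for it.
Reading the render: the shape is an L-shaped prism: outer 28 × 27 mm, arm thicknesses ≈ 10 mm (horizontal) and 4 mm (vertical), extruded 20 mm in z (dimensions read to the nearest mm from the axis ticks). For the STL, each face is triangulated and given an outward normal.

solid part
  facet normal 0.0000 0.0000 -1.0000
    outer loop
      vertex 28.0 10.0 0.0
      vertex 28.0 0.0 0.0
      vertex 0.0 0.0 0.0
    endloop
  endfacet
  facet normal 0.0000 0.0000 -1.0000
    outer loop
      vertex 4.0 10.0 0.0
      vertex 28.0 10.0 0.0
      vertex 0.0 0.0 0.0
    endloop
  endfacet
  facet normal 0.0000 0.0000 -1.0000
    outer loop
      vertex 4.0 27.0 0.0
      vertex 4.0 10.0 0.0
      vertex 0.0 0.0 0.0
    endloop
  endfacet
  facet normal 0.0000 0.0000 -1.0000
    outer loop
      vertex 0.0 27.0 0.0
      vertex 4.0 27.0 0.0
      vertex 0.0 0.0 0.0
    endloop
  endfacet
  facet normal 0.0000 0.0000 1.0000
    outer loop
      vertex 0.0 0.0 20.0
      vertex 28.0 0.0 20.0
      vertex 28.0 10.0 20.0
    endloop
  endfacet
  facet normal 0.0000 0.0000 1.0000
    outer loop
      vertex 0.0 0.0 20.0
      vertex 28.0 10.0 20.0
      vertex 4.0 10.0 20.0
    endloop
  endfacet
  facet normal 0.0000 0.0000 1.0000
    outer loop
      vertex 0.0 0.0 20.0
      vertex 4.0 10.0 20.0
      vertex 4.0 27.0 20.0
    endloop
  endfacet
  facet normal 0.0000 0.0000 1.0000
    outer loop
      vertex 0.0 0.0 20.0
      vertex 4.0 27.0 20.0
      vertex 0.0 27.0 20.0
    endloop
  endfacet
  facet normal 0.0000 -1.0000 0.0000
    outer loop
      vertex 0.0 0.0 0.0
      vertex 28.0 0.0 0.0
      vertex 28.0 0.0 20.0
    endloop
  endfacet
  facet normal 0.0000 -1.0000 0.0000
    outer loop
      vertex 0.0 0.0 0.0
      vertex 28.0 0.0 20.0
      vertex 0.0 0.0 20.0
    endloop
  endfacet
  facet normal 1.0000 0.0000 0.0000
    outer loop
      vertex 28.0 0.0 0.0
      vertex 28.0 10.0 0.0
      vertex 28.0 10.0 20.0
    endloop
  endfacet
  facet normal 1.0000 0.0000 0.0000
    outer loop
      vertex 28.0 0.0 0.0
      vertex 28.0 10.0 20.0
      vertex 28.0 0.0 20.0
    endloop
  endfacet
  facet normal 0.0000 1.0000 0.0000
    outer loop
      vertex 28.0 10.0 0.0
      vertex 4.0 10.0 0.0
      vertex 4.0 10.0 20.0
    endloop
  endfacet
  facet normal 0.0000 1.0000 0.0000
    outer loop
      vertex 28.0 10.0 0.0
      vertex 4.0 10.0 20.0
      vertex 28.0 10.0 20.0
    endloop
  endfacet
  facet normal 1.0000 0.0000 0.0000
    outer loop
      vertex 4.0 10.0 0.0
      vertex 4.0 27.0 0.0
      vertex 4.0 27.0 20.0
    endloop
  endfacet
  facet normal 1.0000 0.0000 0.0000
    outer loop
      vertex 4.0 10.0 0.0
      vertex 4.0 27.0 20.0
      vertex 4.0 10.0 20.0
    endloop
  endfacet
  facet normal 0.0000 1.0000 0.0000
    outer loop
      vertex 4.0 27.0 0.0
      vertex 0.0 27.0 0.0
      vertex 0.0 27.0 20.0
    endloop
  endfacet
  facet normal 0.0000 1.0000 0.0000
    outer loop
      vertex 4.0 27.0 0.0
      vertex 0.0 27.0 20.0
      vertex 4.0 27.0 20.0
    endloop
  endfacet
  facet normal -1.0000 0.0000 0.0000
    outer loop
      vertex 0.0 27.0 0.0
      vertex 0.0 0.0 0.0
      vertex 0.0 0.0 20.0
    endloop
  endfacet
  facet normal -1.0000 0.0000 0.0000
    outer loop
      vertex 0.0 27.0 0.0
      vertex 0.0 0.0 20.0
      vertex 0.0 27.0 20.0
    endloop
  endfacet
endsolid part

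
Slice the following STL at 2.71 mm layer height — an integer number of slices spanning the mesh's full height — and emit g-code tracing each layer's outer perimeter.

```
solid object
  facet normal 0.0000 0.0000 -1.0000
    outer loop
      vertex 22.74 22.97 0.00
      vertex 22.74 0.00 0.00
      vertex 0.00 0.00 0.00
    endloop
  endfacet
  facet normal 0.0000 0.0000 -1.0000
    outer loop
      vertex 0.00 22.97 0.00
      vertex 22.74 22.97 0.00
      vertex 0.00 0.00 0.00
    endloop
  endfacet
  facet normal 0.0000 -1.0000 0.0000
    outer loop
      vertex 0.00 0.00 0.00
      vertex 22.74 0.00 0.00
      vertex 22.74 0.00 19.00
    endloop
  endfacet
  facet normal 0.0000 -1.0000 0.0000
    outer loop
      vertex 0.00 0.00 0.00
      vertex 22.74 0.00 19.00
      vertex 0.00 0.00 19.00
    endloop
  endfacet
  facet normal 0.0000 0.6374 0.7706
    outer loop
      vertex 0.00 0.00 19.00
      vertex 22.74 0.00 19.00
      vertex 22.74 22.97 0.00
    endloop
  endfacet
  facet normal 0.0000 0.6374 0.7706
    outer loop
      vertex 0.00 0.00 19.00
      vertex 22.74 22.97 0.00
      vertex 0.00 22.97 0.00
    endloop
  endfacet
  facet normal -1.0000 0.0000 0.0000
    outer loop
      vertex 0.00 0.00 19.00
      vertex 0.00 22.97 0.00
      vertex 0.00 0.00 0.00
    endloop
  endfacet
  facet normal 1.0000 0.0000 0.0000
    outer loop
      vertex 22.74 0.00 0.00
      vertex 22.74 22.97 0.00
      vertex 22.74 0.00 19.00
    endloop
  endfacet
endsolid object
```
; perimeter-only toolpath
G21 ; units = mm
G90 ; absolute positioning
G28 ; home
; layer 1
G0 Z2.71
G0 X0.00 Y0.00
G1 X22.74 Y0.00
G1 X22.74 Y19.69
G1 X0.00 Y19.69
G1 X0.00 Y0.00
; layer 2
G0 Z5.43
G0 X0.00 Y0.00
G1 X22.74 Y0.00
G1 X22.74 Y16.41
G1 X0.00 Y16.41
G1 X0.00 Y0.00
; layer 3
G0 Z8.14
G0 X0.00 Y0.00
G1 X22.74 Y0.00
G1 X22.74 Y13.13
G1 X0.00 Y13.13
G1 X0.00 Y0.00
; layer 4
G0 Z10.86
G0 X0.00 Y0.00
G1 X22.74 Y0.00
G1 X22.74 Y9.84
G1 X0.00 Y9.84
G1 X0.00 Y0.00
; layer 5
G0 Z13.57
G0 X0.00 Y0.00
G1 X22.74 Y0.00
G1 X22.74 Y6.56
G1 X0.00 Y6.56
G1 X0.00 Y0.00
; layer 6
G0 Z16.29
G0 X0.00 Y0.00
G1 X22.74 Y0.00
G1 X22.74 Y3.28
G1 X0.00 Y3.28
G1 X0.00 Y0.00
M2 ; end

The solid is a wedge (ramp): 22.7 × 23 mm base, rising to 19 mm along the y=0 edge and sloping linearly to z=0 at y=23. Slicing at Δz = 2.71 mm — 7 equal slices spanning the solid's height, so layer i sits at z = i·h/7 — gives 6 non-empty perimeters. Each is a 4-segment closed polygon; G0 lifts to the layer z and rapids to the start vertex, then G1 traces the edges. The cross-section shrinks linearly with z (the slice at the apex is degenerate and omitted).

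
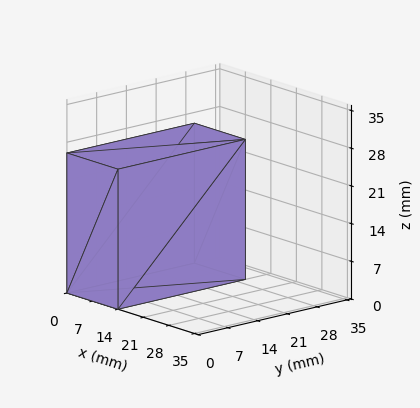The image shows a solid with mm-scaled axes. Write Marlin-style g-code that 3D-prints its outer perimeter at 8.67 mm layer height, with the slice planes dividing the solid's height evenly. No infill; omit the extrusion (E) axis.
Reading the render: the shape is a rectangular box, roughly 14 × 30 mm footprint and 26 mm tall (dimensions read to the nearest mm from the axis ticks). For the g-code, the solid's height is divided into equal slices at the stated Δz and each level perimeter traced with G1 moves after a G0 lift.

; perimeter-only toolpath
G21 ; units = mm
G90 ; absolute positioning
G28 ; home
; layer 1
G0 Z8.67
G0 X0.00 Y0.00
G1 X14.00 Y0.00
G1 X14.00 Y30.00
G1 X0.00 Y30.00
G1 X0.00 Y0.00
; layer 2
G0 Z17.33
G0 X0.00 Y0.00
G1 X14.00 Y0.00
G1 X14.00 Y30.00
G1 X0.00 Y30.00
G1 X0.00 Y0.00
; layer 3
G0 Z26.00
G0 X0.00 Y0.00
G1 X14.00 Y0.00
G1 X14.00 Y30.00
G1 X0.00 Y30.00
G1 X0.00 Y0.00
M2 ; end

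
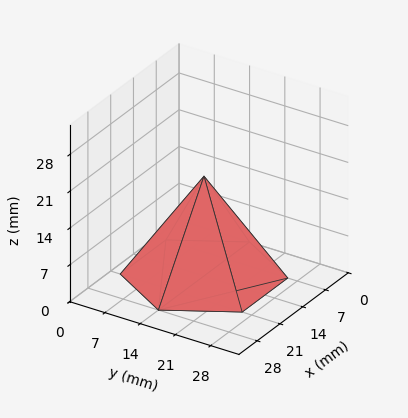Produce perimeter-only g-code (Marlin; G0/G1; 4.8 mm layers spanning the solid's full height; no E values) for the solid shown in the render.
Reading the render: the shape is a regular 6-sided pyramid, base circumscribed radius ≈ 14 mm, apex at z ≈ 19 mm (dimensions read to the nearest mm from the axis ticks). For the g-code, the solid's height is divided into equal slices at the stated Δz and each level perimeter traced with G1 moves after a G0 lift.

; perimeter-only toolpath
G21 ; units = mm
G90 ; absolute positioning
G28 ; home
; layer 1
G0 Z4.8
G0 X24.5 Y14.0
G1 X19.2 Y23.1
G1 X8.8 Y23.1
G1 X3.5 Y14.0
G1 X8.8 Y4.9
G1 X19.2 Y4.9
G1 X24.5 Y14.0
; layer 2
G0 Z9.5
G0 X21.0 Y14.0
G1 X17.5 Y20.1
G1 X10.5 Y20.1
G1 X7.0 Y14.0
G1 X10.5 Y8.0
G1 X17.5 Y8.0
G1 X21.0 Y14.0
; layer 3
G0 Z14.2
G0 X17.5 Y14.0
G1 X15.8 Y17.0
G1 X12.2 Y17.0
G1 X10.5 Y14.0
G1 X12.2 Y11.0
G1 X15.8 Y11.0
G1 X17.5 Y14.0
M2 ; end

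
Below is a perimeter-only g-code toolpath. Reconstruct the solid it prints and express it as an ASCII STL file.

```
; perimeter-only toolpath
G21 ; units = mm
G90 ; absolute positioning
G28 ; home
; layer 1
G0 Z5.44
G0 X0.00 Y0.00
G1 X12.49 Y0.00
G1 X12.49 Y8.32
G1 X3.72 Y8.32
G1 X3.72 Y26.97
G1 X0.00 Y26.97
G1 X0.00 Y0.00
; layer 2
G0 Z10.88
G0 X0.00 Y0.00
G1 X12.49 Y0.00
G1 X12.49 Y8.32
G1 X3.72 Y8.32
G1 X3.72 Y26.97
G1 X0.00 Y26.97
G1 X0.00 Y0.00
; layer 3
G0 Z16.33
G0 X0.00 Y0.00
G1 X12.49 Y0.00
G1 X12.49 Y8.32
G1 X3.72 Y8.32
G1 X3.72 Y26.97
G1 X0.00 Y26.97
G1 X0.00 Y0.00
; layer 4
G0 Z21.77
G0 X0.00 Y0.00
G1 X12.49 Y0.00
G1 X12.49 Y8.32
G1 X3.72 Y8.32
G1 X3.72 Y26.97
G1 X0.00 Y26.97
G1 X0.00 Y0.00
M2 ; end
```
solid part
  facet normal 0.0000 0.0000 -1.0000
    outer loop
      vertex 12.49 8.32 0.00
      vertex 12.49 0.00 0.00
      vertex 0.00 0.00 0.00
    endloop
  endfacet
  facet normal 0.0000 0.0000 -1.0000
    outer loop
      vertex 3.72 8.32 0.00
      vertex 12.49 8.32 0.00
      vertex 0.00 0.00 0.00
    endloop
  endfacet
  facet normal 0.0000 0.0000 -1.0000
    outer loop
      vertex 3.72 26.97 0.00
      vertex 3.72 8.32 0.00
      vertex 0.00 0.00 0.00
    endloop
  endfacet
  facet normal 0.0000 0.0000 -1.0000
    outer loop
      vertex 0.00 26.97 0.00
      vertex 3.72 26.97 0.00
      vertex 0.00 0.00 0.00
    endloop
  endfacet
  facet normal 0.0000 0.0000 1.0000
    outer loop
      vertex 0.00 0.00 21.77
      vertex 12.49 0.00 21.77
      vertex 12.49 8.32 21.77
    endloop
  endfacet
  facet normal 0.0000 0.0000 1.0000
    outer loop
      vertex 0.00 0.00 21.77
      vertex 12.49 8.32 21.77
      vertex 3.72 8.32 21.77
    endloop
  endfacet
  facet normal 0.0000 0.0000 1.0000
    outer loop
      vertex 0.00 0.00 21.77
      vertex 3.72 8.32 21.77
      vertex 3.72 26.97 21.77
    endloop
  endfacet
  facet normal 0.0000 0.0000 1.0000
    outer loop
      vertex 0.00 0.00 21.77
      vertex 3.72 26.97 21.77
      vertex 0.00 26.97 21.77
    endloop
  endfacet
  facet normal 0.0000 -1.0000 0.0000
    outer loop
      vertex 0.00 0.00 0.00
      vertex 12.49 0.00 0.00
      vertex 12.49 0.00 21.77
    endloop
  endfacet
  facet normal 0.0000 -1.0000 0.0000
    outer loop
      vertex 0.00 0.00 0.00
      vertex 12.49 0.00 21.77
      vertex 0.00 0.00 21.77
    endloop
  endfacet
  facet normal 1.0000 0.0000 0.0000
    outer loop
      vertex 12.49 0.00 0.00
      vertex 12.49 8.32 0.00
      vertex 12.49 8.32 21.77
    endloop
  endfacet
  facet normal 1.0000 0.0000 0.0000
    outer loop
      vertex 12.49 0.00 0.00
      vertex 12.49 8.32 21.77
      vertex 12.49 0.00 21.77
    endloop
  endfacet
  facet normal 0.0000 1.0000 0.0000
    outer loop
      vertex 12.49 8.32 0.00
      vertex 3.72 8.32 0.00
      vertex 3.72 8.32 21.77
    endloop
  endfacet
  facet normal 0.0000 1.0000 0.0000
    outer loop
      vertex 12.49 8.32 0.00
      vertex 3.72 8.32 21.77
      vertex 12.49 8.32 21.77
    endloop
  endfacet
  facet normal 1.0000 0.0000 0.0000
    outer loop
      vertex 3.72 8.32 0.00
      vertex 3.72 26.97 0.00
      vertex 3.72 26.97 21.77
    endloop
  endfacet
  facet normal 1.0000 0.0000 0.0000
    outer loop
      vertex 3.72 8.32 0.00
      vertex 3.72 26.97 21.77
      vertex 3.72 8.32 21.77
    endloop
  endfacet
  facet normal 0.0000 1.0000 0.0000
    outer loop
      vertex 3.72 26.97 0.00
      vertex 0.00 26.97 0.00
      vertex 0.00 26.97 21.77
    endloop
  endfacet
  facet normal 0.0000 1.0000 0.0000
    outer loop
      vertex 3.72 26.97 0.00
      vertex 0.00 26.97 21.77
      vertex 3.72 26.97 21.77
    endloop
  endfacet
  facet normal -1.0000 0.0000 0.0000
    outer loop
      vertex 0.00 26.97 0.00
      vertex 0.00 0.00 0.00
      vertex 0.00 0.00 21.77
    endloop
  endfacet
  facet normal -1.0000 0.0000 0.0000
    outer loop
      vertex 0.00 26.97 0.00
      vertex 0.00 0.00 21.77
      vertex 0.00 26.97 21.77
    endloop
  endfacet
endsolid part

The G0 Z moves step by Δz≈5.44 mm. Every layer's G1 loop is the same polygon, so the solid is a straight extrusion of it from z=0 to z≈21.8. Closing with flat bottom and top caps and triangulating gives 20 facets — an L-shaped prism: outer 12.5 × 27 mm, arm thicknesses ≈ 8.32 mm (horizontal) and 3.72 mm (vertical), extruded 21.8 mm in z.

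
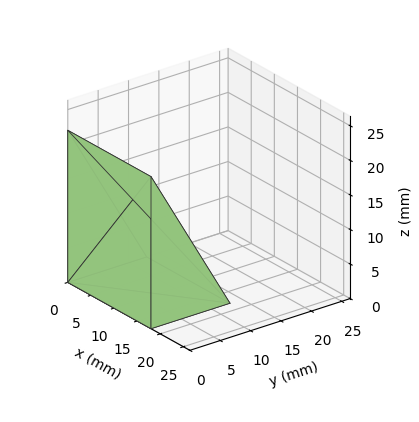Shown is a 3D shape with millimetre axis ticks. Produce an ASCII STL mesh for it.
Reading the render: the shape is a wedge (ramp): 18 × 13 mm base, rising to 22 mm along the y=0 edge and sloping linearly to z=0 at y=13 (dimensions read to the nearest mm from the axis ticks). For the STL, each face is triangulated and given an outward normal.

solid part
  facet normal 0.0000 0.0000 -1.0000
    outer loop
      vertex 18.00 13.00 0.00
      vertex 18.00 0.00 0.00
      vertex 0.00 0.00 0.00
    endloop
  endfacet
  facet normal 0.0000 0.0000 -1.0000
    outer loop
      vertex 0.00 13.00 0.00
      vertex 18.00 13.00 0.00
      vertex 0.00 0.00 0.00
    endloop
  endfacet
  facet normal 0.0000 -1.0000 0.0000
    outer loop
      vertex 0.00 0.00 0.00
      vertex 18.00 0.00 0.00
      vertex 18.00 0.00 22.00
    endloop
  endfacet
  facet normal 0.0000 -1.0000 0.0000
    outer loop
      vertex 0.00 0.00 0.00
      vertex 18.00 0.00 22.00
      vertex 0.00 0.00 22.00
    endloop
  endfacet
  facet normal 0.0000 0.8609 0.5087
    outer loop
      vertex 0.00 0.00 22.00
      vertex 18.00 0.00 22.00
      vertex 18.00 13.00 0.00
    endloop
  endfacet
  facet normal 0.0000 0.8609 0.5087
    outer loop
      vertex 0.00 0.00 22.00
      vertex 18.00 13.00 0.00
      vertex 0.00 13.00 0.00
    endloop
  endfacet
  facet normal -1.0000 0.0000 0.0000
    outer loop
      vertex 0.00 0.00 22.00
      vertex 0.00 13.00 0.00
      vertex 0.00 0.00 0.00
    endloop
  endfacet
  facet normal 1.0000 0.0000 0.0000
    outer loop
      vertex 18.00 0.00 0.00
      vertex 18.00 13.00 0.00
      vertex 18.00 0.00 22.00
    endloop
  endfacet
endsolid part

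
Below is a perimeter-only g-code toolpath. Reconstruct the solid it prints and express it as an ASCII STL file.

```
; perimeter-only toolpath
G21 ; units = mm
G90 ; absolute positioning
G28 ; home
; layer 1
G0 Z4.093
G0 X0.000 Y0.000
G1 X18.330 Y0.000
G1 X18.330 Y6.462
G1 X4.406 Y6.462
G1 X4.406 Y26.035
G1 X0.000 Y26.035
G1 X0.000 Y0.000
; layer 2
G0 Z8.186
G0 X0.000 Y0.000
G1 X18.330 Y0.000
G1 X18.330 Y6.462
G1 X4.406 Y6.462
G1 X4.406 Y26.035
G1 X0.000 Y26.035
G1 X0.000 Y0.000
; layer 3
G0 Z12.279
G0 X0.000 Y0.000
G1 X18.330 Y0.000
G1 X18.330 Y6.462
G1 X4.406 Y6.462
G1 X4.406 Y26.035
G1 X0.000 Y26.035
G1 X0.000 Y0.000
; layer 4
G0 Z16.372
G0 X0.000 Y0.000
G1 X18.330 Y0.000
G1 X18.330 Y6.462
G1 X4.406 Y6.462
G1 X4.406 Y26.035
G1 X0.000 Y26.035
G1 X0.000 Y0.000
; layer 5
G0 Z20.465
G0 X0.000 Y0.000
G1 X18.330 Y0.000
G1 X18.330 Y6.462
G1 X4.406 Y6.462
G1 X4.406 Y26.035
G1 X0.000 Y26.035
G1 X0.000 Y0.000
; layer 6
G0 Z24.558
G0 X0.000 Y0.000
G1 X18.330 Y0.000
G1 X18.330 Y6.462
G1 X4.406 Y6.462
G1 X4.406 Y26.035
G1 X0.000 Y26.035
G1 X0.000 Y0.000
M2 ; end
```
solid part
  facet normal 0.0000 0.0000 -1.0000
    outer loop
      vertex 18.330 6.462 0.000
      vertex 18.330 0.000 0.000
      vertex 0.000 0.000 0.000
    endloop
  endfacet
  facet normal 0.0000 0.0000 -1.0000
    outer loop
      vertex 4.406 6.462 0.000
      vertex 18.330 6.462 0.000
      vertex 0.000 0.000 0.000
    endloop
  endfacet
  facet normal 0.0000 0.0000 -1.0000
    outer loop
      vertex 4.406 26.035 0.000
      vertex 4.406 6.462 0.000
      vertex 0.000 0.000 0.000
    endloop
  endfacet
  facet normal 0.0000 0.0000 -1.0000
    outer loop
      vertex 0.000 26.035 0.000
      vertex 4.406 26.035 0.000
      vertex 0.000 0.000 0.000
    endloop
  endfacet
  facet normal 0.0000 0.0000 1.0000
    outer loop
      vertex 0.000 0.000 24.558
      vertex 18.330 0.000 24.558
      vertex 18.330 6.462 24.558
    endloop
  endfacet
  facet normal 0.0000 0.0000 1.0000
    outer loop
      vertex 0.000 0.000 24.558
      vertex 18.330 6.462 24.558
      vertex 4.406 6.462 24.558
    endloop
  endfacet
  facet normal 0.0000 0.0000 1.0000
    outer loop
      vertex 0.000 0.000 24.558
      vertex 4.406 6.462 24.558
      vertex 4.406 26.035 24.558
    endloop
  endfacet
  facet normal 0.0000 0.0000 1.0000
    outer loop
      vertex 0.000 0.000 24.558
      vertex 4.406 26.035 24.558
      vertex 0.000 26.035 24.558
    endloop
  endfacet
  facet normal 0.0000 -1.0000 0.0000
    outer loop
      vertex 0.000 0.000 0.000
      vertex 18.330 0.000 0.000
      vertex 18.330 0.000 24.558
    endloop
  endfacet
  facet normal 0.0000 -1.0000 0.0000
    outer loop
      vertex 0.000 0.000 0.000
      vertex 18.330 0.000 24.558
      vertex 0.000 0.000 24.558
    endloop
  endfacet
  facet normal 1.0000 0.0000 0.0000
    outer loop
      vertex 18.330 0.000 0.000
      vertex 18.330 6.462 0.000
      vertex 18.330 6.462 24.558
    endloop
  endfacet
  facet normal 1.0000 0.0000 0.0000
    outer loop
      vertex 18.330 0.000 0.000
      vertex 18.330 6.462 24.558
      vertex 18.330 0.000 24.558
    endloop
  endfacet
  facet normal 0.0000 1.0000 0.0000
    outer loop
      vertex 18.330 6.462 0.000
      vertex 4.406 6.462 0.000
      vertex 4.406 6.462 24.558
    endloop
  endfacet
  facet normal 0.0000 1.0000 0.0000
    outer loop
      vertex 18.330 6.462 0.000
      vertex 4.406 6.462 24.558
      vertex 18.330 6.462 24.558
    endloop
  endfacet
  facet normal 1.0000 0.0000 0.0000
    outer loop
      vertex 4.406 6.462 0.000
      vertex 4.406 26.035 0.000
      vertex 4.406 26.035 24.558
    endloop
  endfacet
  facet normal 1.0000 0.0000 0.0000
    outer loop
      vertex 4.406 6.462 0.000
      vertex 4.406 26.035 24.558
      vertex 4.406 6.462 24.558
    endloop
  endfacet
  facet normal 0.0000 1.0000 0.0000
    outer loop
      vertex 4.406 26.035 0.000
      vertex 0.000 26.035 0.000
      vertex 0.000 26.035 24.558
    endloop
  endfacet
  facet normal 0.0000 1.0000 0.0000
    outer loop
      vertex 4.406 26.035 0.000
      vertex 0.000 26.035 24.558
      vertex 4.406 26.035 24.558
    endloop
  endfacet
  facet normal -1.0000 0.0000 0.0000
    outer loop
      vertex 0.000 26.035 0.000
      vertex 0.000 0.000 0.000
      vertex 0.000 0.000 24.558
    endloop
  endfacet
  facet normal -1.0000 0.0000 0.0000
    outer loop
      vertex 0.000 26.035 0.000
      vertex 0.000 0.000 24.558
      vertex 0.000 26.035 24.558
    endloop
  endfacet
endsolid part

The G0 Z moves step by Δz≈4.093 mm. Every layer's G1 loop is the same polygon, so the solid is a straight extrusion of it from z=0 to z≈24.6. Closing with flat bottom and top caps and triangulating gives 20 facets — an L-shaped prism: outer 18.3 × 26 mm, arm thicknesses ≈ 6.46 mm (horizontal) and 4.41 mm (vertical), extruded 24.6 mm in z.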